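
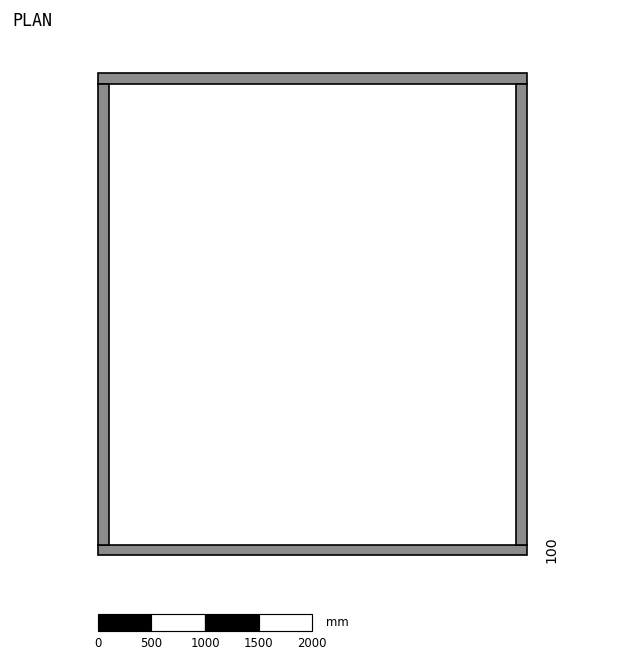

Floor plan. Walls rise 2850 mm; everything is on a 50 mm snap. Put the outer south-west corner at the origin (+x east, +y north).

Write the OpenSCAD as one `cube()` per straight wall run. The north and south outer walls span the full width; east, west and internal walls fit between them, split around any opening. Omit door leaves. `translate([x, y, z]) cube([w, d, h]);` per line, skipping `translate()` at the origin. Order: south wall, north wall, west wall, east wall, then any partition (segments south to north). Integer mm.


cube([4000, 100, 2850]);
translate([0, 4400, 0]) cube([4000, 100, 2850]);
translate([0, 100, 0]) cube([100, 4300, 2850]);
translate([3900, 100, 0]) cube([100, 4300, 2850]);


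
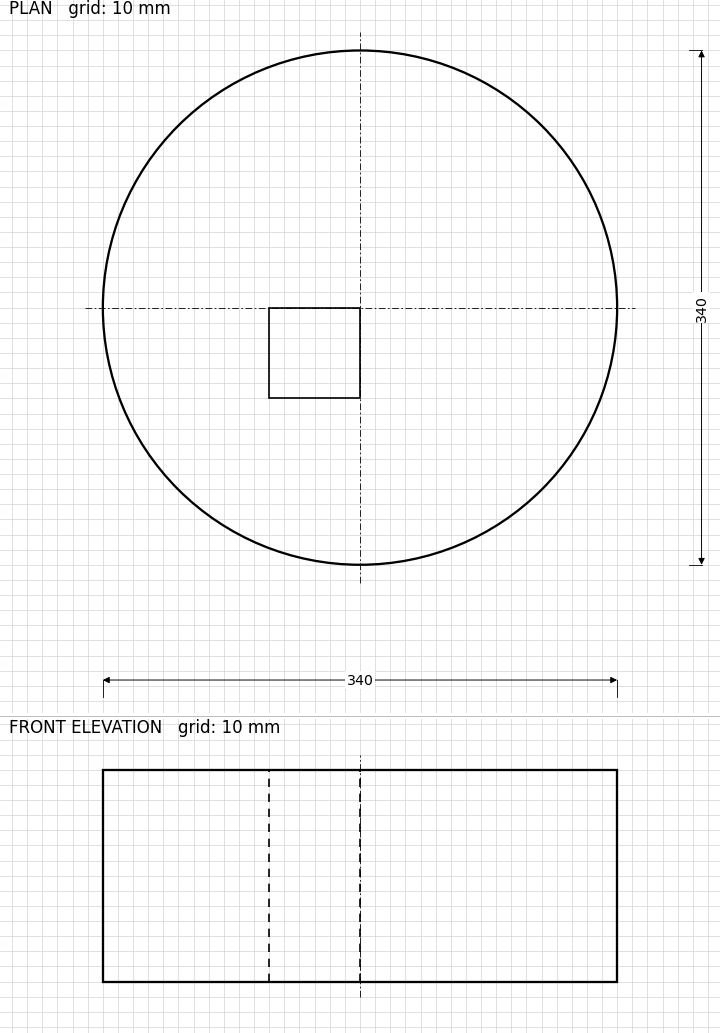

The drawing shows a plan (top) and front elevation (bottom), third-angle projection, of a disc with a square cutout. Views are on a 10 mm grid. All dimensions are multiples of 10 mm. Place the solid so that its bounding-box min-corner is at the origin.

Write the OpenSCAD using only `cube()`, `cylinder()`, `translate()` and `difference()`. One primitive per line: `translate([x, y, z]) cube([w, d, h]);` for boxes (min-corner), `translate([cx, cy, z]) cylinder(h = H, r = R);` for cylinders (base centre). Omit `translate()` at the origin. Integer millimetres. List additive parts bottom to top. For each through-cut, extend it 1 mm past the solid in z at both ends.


difference() {
  translate([170, 170, 0]) cylinder(h = 140, r = 170);
  translate([110, 110, -1]) cube([60, 60, 142]);
}


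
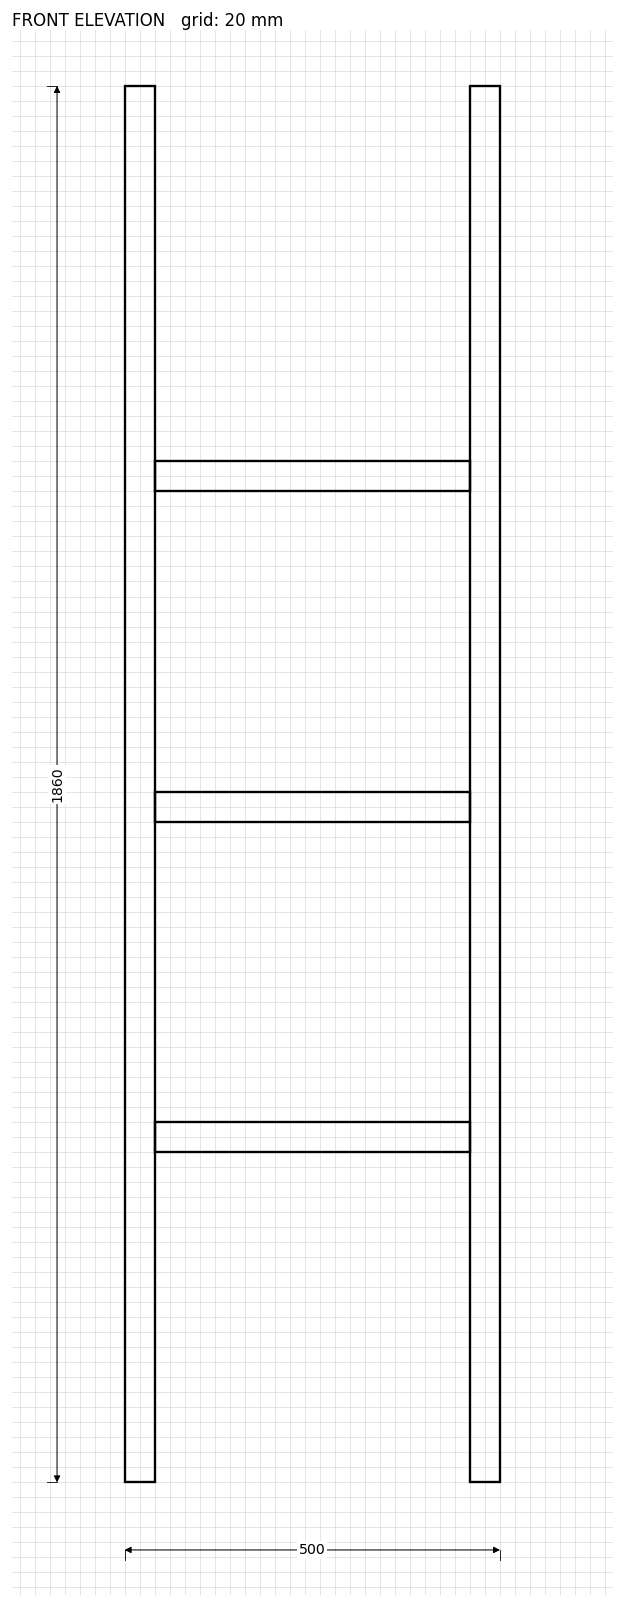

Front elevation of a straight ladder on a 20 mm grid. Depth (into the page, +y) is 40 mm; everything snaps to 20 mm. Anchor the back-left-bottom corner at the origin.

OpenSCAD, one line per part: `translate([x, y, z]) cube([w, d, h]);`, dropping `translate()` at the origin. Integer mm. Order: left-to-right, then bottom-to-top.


cube([40, 40, 1860]);
translate([40, 0, 440]) cube([420, 40, 40]);
translate([40, 0, 880]) cube([420, 40, 40]);
translate([40, 0, 1320]) cube([420, 40, 40]);
translate([460, 0, 0]) cube([40, 40, 1860]);


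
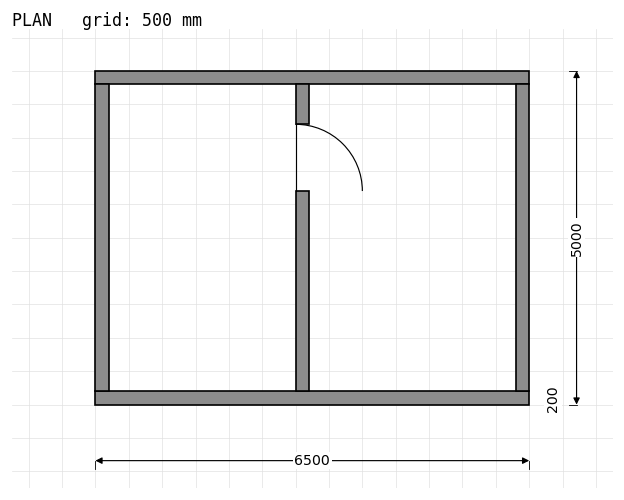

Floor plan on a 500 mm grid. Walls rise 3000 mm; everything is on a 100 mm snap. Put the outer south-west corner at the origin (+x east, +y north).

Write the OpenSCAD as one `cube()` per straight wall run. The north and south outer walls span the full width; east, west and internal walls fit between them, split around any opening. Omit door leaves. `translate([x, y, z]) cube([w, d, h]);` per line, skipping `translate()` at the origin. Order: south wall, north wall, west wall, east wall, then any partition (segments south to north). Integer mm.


cube([6500, 200, 3000]);
translate([0, 4800, 0]) cube([6500, 200, 3000]);
translate([0, 200, 0]) cube([200, 4600, 3000]);
translate([6300, 200, 0]) cube([200, 4600, 3000]);
translate([3000, 200, 0]) cube([200, 3000, 3000]);
translate([3000, 4200, 0]) cube([200, 600, 3000]);


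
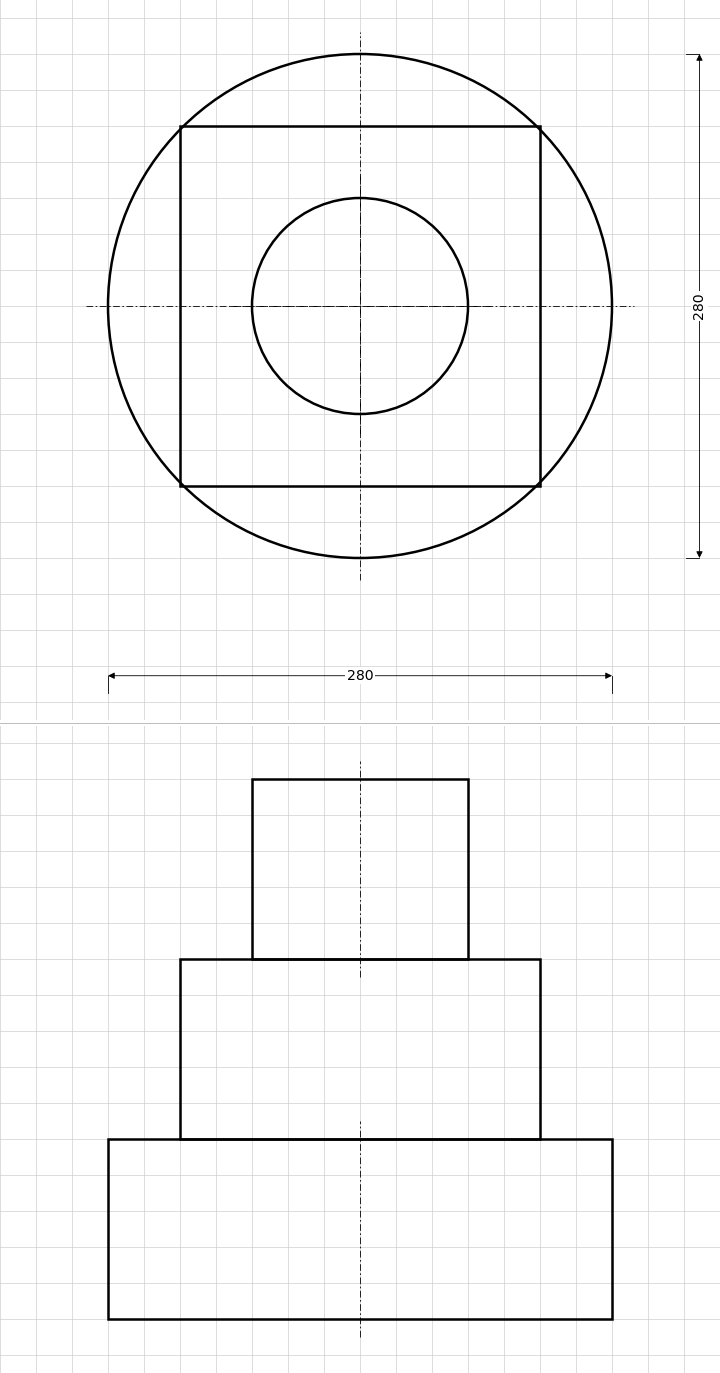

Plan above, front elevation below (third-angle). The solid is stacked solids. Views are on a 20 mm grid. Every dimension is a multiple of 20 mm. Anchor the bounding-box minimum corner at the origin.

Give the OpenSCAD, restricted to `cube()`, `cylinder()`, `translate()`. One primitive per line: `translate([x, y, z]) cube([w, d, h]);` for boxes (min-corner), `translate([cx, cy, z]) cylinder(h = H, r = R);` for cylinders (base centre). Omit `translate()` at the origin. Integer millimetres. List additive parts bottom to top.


translate([140, 140, 0]) cylinder(h = 100, r = 140);
translate([40, 40, 100]) cube([200, 200, 100]);
translate([140, 140, 200]) cylinder(h = 100, r = 60);


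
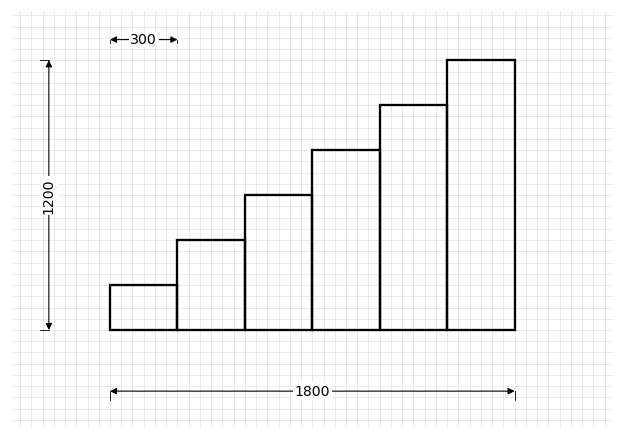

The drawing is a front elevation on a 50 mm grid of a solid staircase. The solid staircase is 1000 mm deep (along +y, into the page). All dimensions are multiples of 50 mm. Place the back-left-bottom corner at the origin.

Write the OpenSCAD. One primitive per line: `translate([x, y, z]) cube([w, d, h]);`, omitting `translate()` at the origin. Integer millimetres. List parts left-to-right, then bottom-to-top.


cube([300, 1000, 200]);
translate([300, 0, 0]) cube([300, 1000, 400]);
translate([600, 0, 0]) cube([300, 1000, 600]);
translate([900, 0, 0]) cube([300, 1000, 800]);
translate([1200, 0, 0]) cube([300, 1000, 1000]);
translate([1500, 0, 0]) cube([300, 1000, 1200]);


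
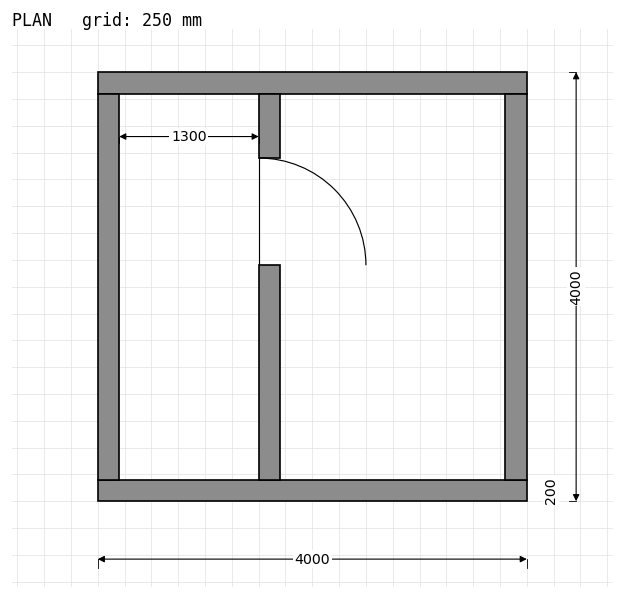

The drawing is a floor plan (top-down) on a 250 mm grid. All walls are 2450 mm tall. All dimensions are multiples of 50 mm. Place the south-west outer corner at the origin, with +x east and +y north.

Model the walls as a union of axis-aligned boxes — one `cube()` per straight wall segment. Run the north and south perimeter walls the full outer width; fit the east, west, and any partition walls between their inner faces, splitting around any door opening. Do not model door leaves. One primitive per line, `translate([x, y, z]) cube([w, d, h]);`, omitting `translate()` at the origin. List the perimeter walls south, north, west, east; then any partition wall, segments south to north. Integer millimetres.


cube([4000, 200, 2450]);
translate([0, 3800, 0]) cube([4000, 200, 2450]);
translate([0, 200, 0]) cube([200, 3600, 2450]);
translate([3800, 200, 0]) cube([200, 3600, 2450]);
translate([1500, 200, 0]) cube([200, 2000, 2450]);
translate([1500, 3200, 0]) cube([200, 600, 2450]);


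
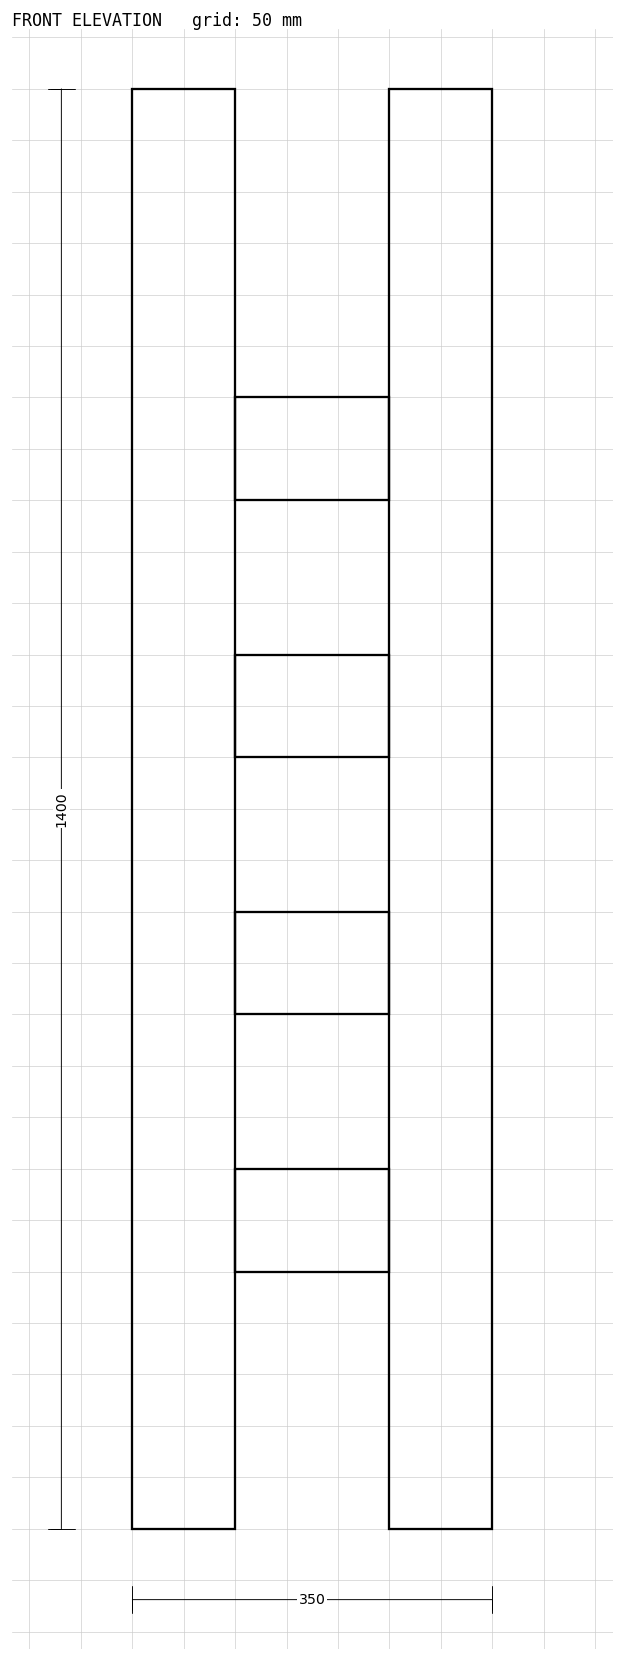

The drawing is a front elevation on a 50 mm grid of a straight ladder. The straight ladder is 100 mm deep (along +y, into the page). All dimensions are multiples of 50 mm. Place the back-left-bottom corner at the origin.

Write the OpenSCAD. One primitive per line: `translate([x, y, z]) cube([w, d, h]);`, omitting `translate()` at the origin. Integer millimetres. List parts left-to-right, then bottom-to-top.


cube([100, 100, 1400]);
translate([100, 0, 250]) cube([150, 100, 100]);
translate([100, 0, 500]) cube([150, 100, 100]);
translate([100, 0, 750]) cube([150, 100, 100]);
translate([100, 0, 1000]) cube([150, 100, 100]);
translate([250, 0, 0]) cube([100, 100, 1400]);


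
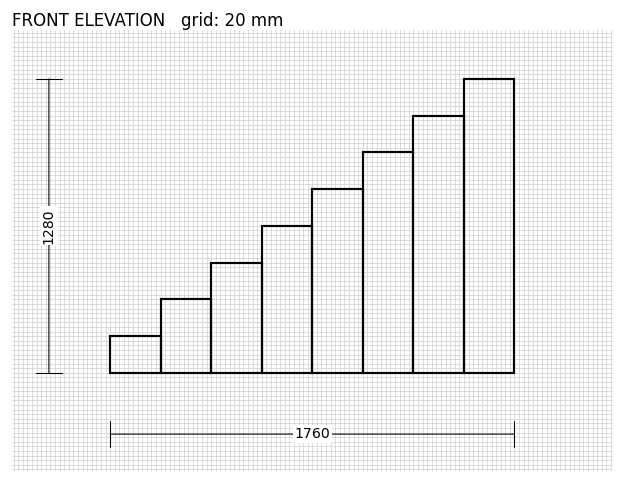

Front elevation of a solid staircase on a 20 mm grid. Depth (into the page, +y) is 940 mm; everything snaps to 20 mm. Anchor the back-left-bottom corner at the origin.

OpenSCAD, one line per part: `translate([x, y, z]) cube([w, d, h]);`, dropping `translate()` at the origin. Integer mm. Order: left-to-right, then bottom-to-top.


cube([220, 940, 160]);
translate([220, 0, 0]) cube([220, 940, 320]);
translate([440, 0, 0]) cube([220, 940, 480]);
translate([660, 0, 0]) cube([220, 940, 640]);
translate([880, 0, 0]) cube([220, 940, 800]);
translate([1100, 0, 0]) cube([220, 940, 960]);
translate([1320, 0, 0]) cube([220, 940, 1120]);
translate([1540, 0, 0]) cube([220, 940, 1280]);


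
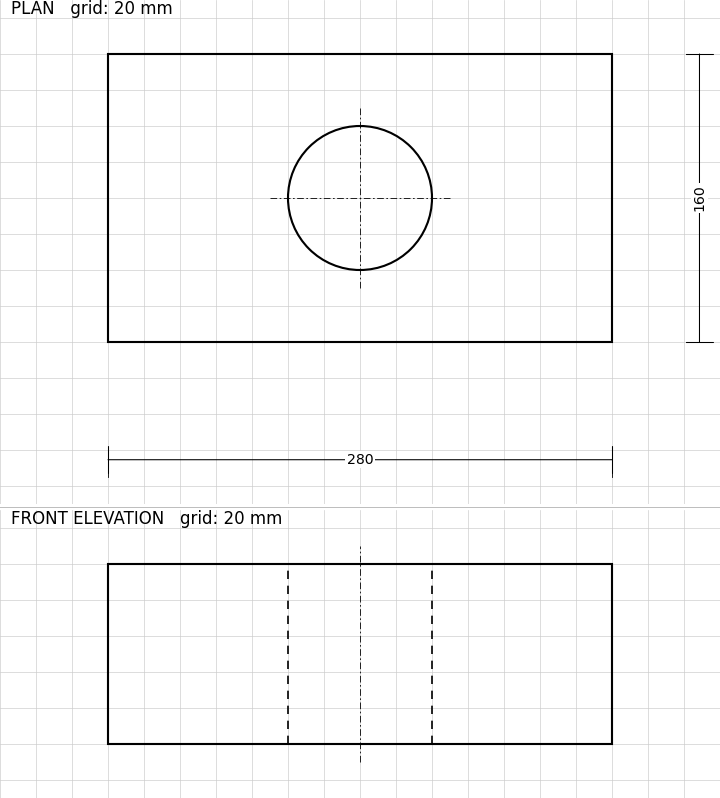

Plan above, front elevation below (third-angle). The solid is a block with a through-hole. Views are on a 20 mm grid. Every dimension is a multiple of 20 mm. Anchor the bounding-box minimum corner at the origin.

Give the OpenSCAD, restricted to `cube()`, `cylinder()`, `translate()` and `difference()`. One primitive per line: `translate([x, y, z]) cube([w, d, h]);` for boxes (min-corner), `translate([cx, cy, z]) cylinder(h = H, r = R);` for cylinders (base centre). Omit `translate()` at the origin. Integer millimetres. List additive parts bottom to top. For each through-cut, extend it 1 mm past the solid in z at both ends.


difference() {
  cube([280, 160, 100]);
  translate([140, 80, -1]) cylinder(h = 102, r = 40);
}


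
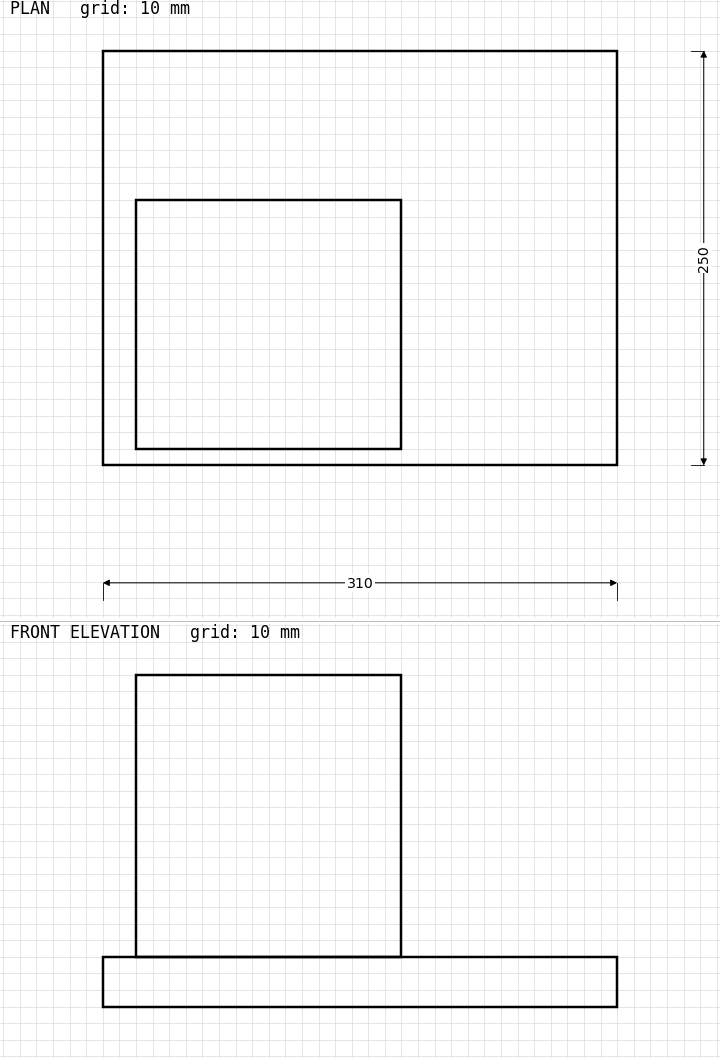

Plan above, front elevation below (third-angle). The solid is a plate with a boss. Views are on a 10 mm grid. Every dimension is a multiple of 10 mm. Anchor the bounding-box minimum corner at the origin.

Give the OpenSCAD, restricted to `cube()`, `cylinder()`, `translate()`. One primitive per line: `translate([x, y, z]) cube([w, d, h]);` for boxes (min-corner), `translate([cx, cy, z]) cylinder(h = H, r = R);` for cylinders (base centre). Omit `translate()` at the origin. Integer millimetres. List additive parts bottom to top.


cube([310, 250, 30]);
translate([20, 10, 30]) cube([160, 150, 170]);


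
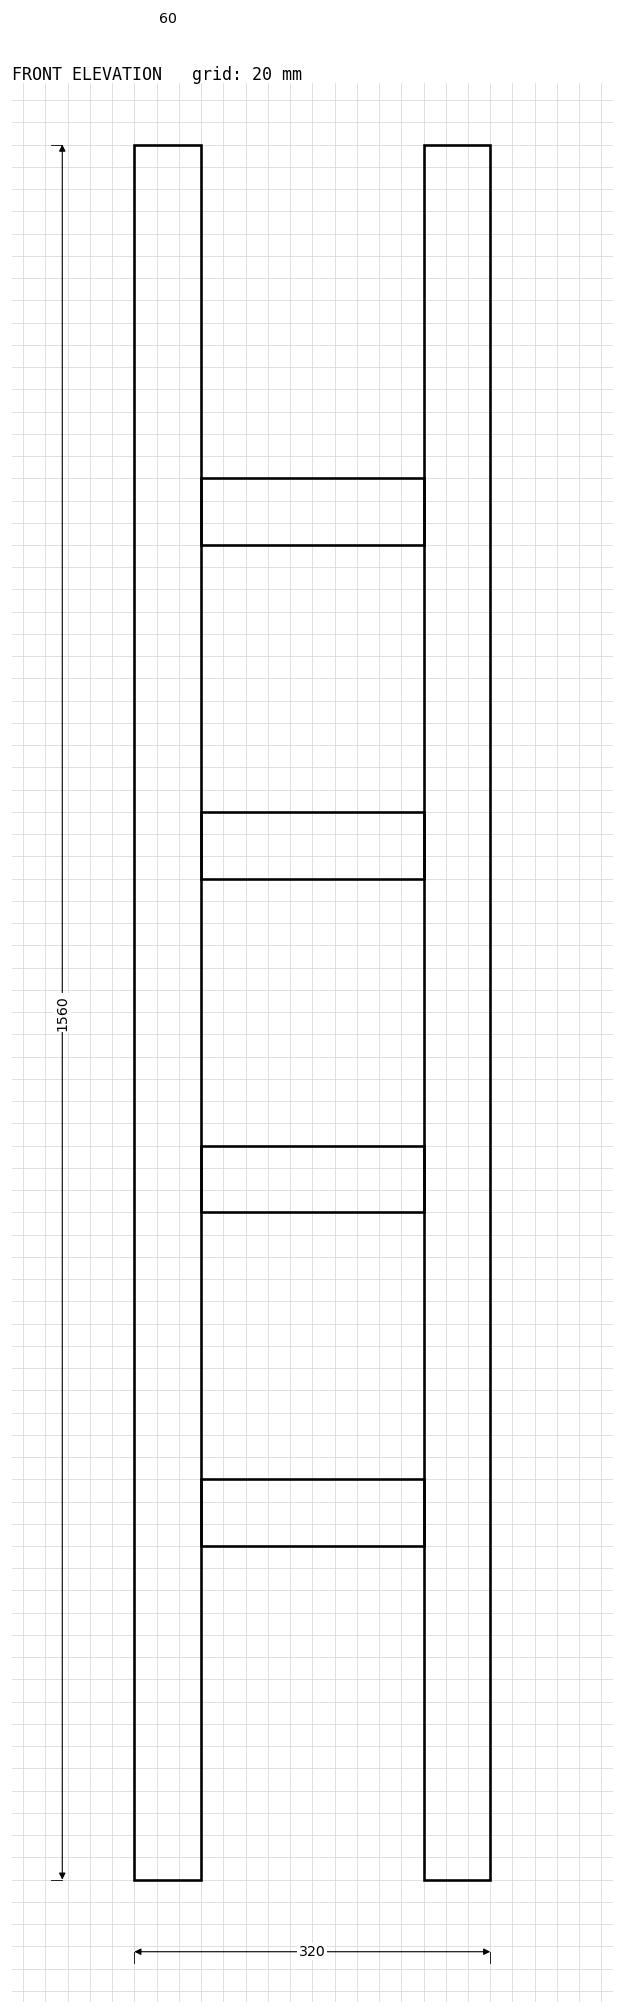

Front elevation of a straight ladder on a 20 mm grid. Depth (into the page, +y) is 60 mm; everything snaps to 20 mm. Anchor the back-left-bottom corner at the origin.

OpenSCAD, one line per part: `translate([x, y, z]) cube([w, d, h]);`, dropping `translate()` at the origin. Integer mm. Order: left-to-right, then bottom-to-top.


cube([60, 60, 1560]);
translate([60, 0, 300]) cube([200, 60, 60]);
translate([60, 0, 600]) cube([200, 60, 60]);
translate([60, 0, 900]) cube([200, 60, 60]);
translate([60, 0, 1200]) cube([200, 60, 60]);
translate([260, 0, 0]) cube([60, 60, 1560]);


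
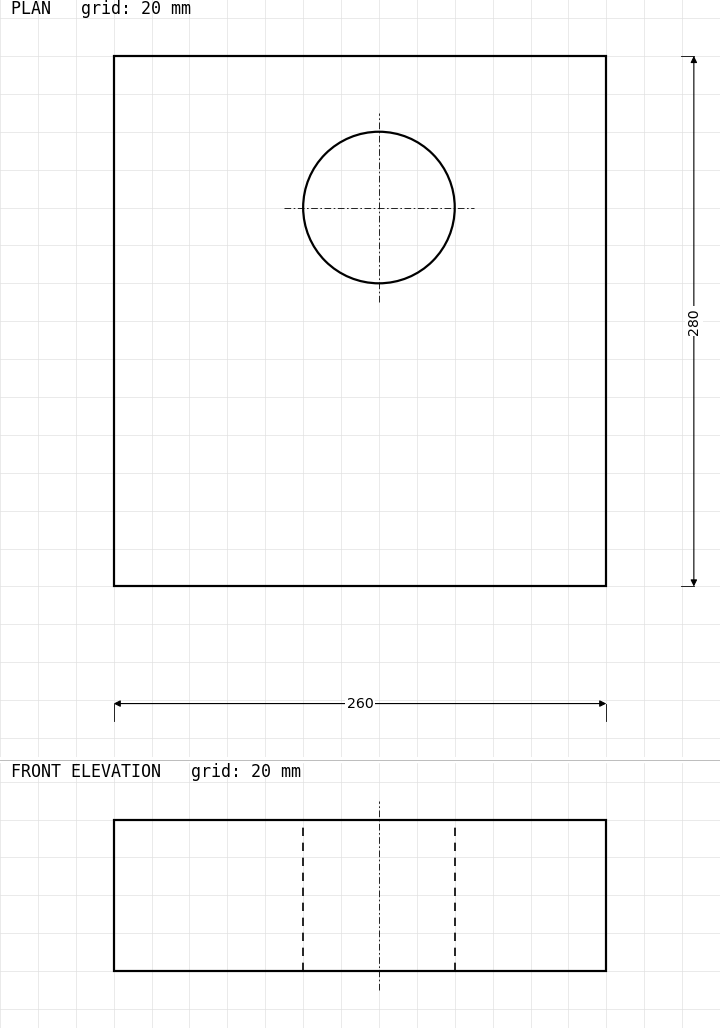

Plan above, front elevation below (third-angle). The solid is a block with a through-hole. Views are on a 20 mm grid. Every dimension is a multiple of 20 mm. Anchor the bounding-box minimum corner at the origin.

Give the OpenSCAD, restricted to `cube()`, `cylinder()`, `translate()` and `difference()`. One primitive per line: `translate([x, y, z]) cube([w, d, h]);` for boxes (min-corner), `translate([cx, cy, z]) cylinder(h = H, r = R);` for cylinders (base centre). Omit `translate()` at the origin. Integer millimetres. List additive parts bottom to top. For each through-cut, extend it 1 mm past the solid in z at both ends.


difference() {
  cube([260, 280, 80]);
  translate([140, 200, -1]) cylinder(h = 82, r = 40);
}


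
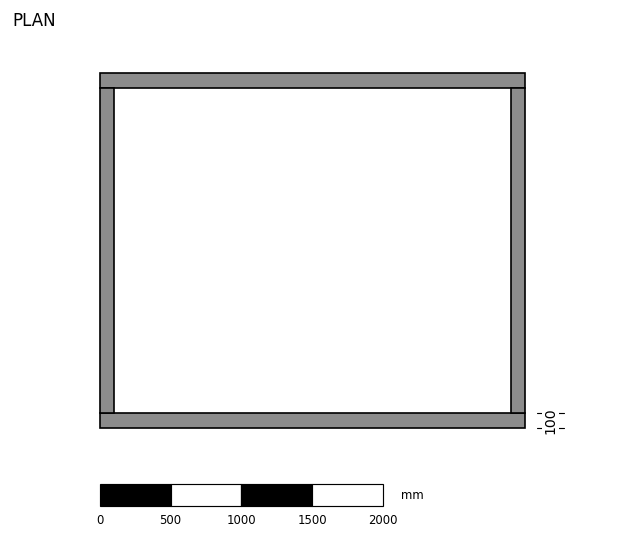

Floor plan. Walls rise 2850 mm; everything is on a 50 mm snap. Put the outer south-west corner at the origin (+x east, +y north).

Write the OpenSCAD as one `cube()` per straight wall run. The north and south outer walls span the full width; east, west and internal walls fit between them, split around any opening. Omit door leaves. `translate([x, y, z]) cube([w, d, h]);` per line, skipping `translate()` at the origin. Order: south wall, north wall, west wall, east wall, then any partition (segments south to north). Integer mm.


cube([3000, 100, 2850]);
translate([0, 2400, 0]) cube([3000, 100, 2850]);
translate([0, 100, 0]) cube([100, 2300, 2850]);
translate([2900, 100, 0]) cube([100, 2300, 2850]);


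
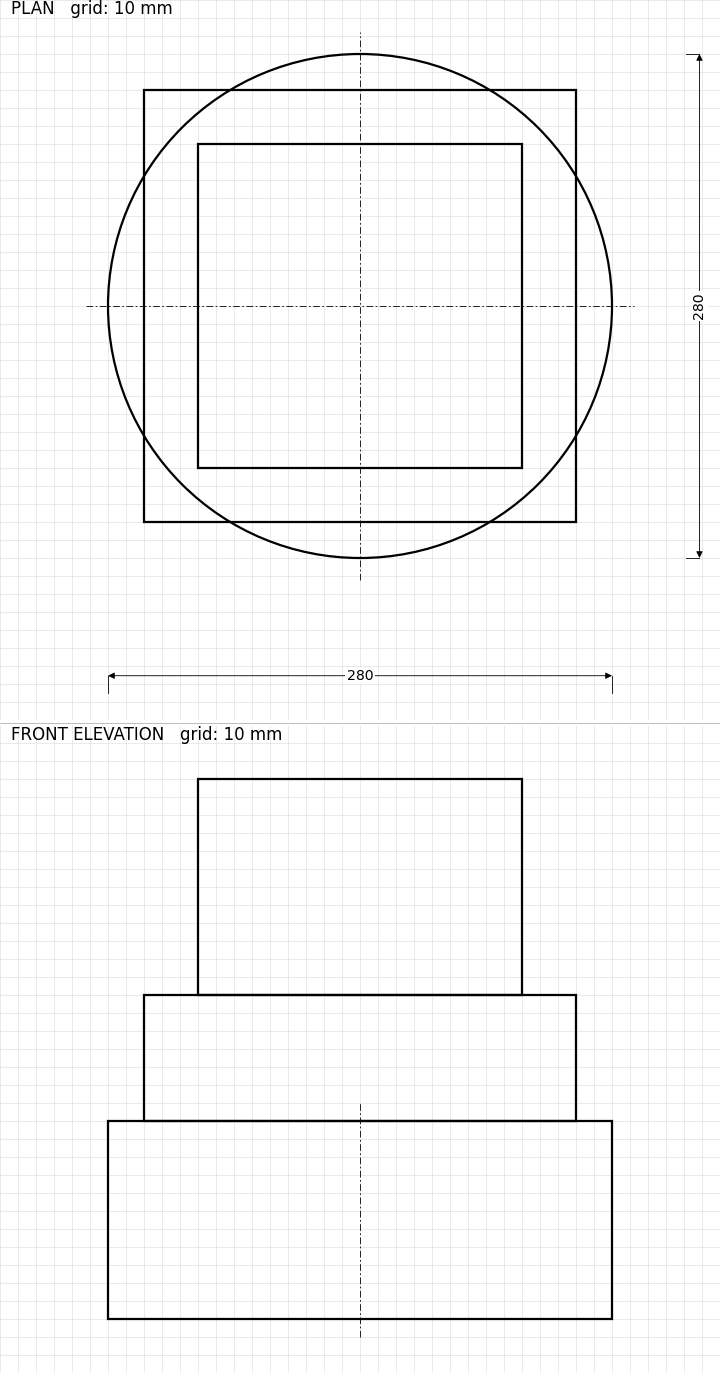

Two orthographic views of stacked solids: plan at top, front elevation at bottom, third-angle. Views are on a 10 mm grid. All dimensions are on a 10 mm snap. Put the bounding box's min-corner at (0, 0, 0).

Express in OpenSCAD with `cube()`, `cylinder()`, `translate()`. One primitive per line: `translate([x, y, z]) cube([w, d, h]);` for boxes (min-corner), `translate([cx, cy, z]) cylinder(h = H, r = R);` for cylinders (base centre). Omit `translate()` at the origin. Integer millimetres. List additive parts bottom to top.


translate([140, 140, 0]) cylinder(h = 110, r = 140);
translate([20, 20, 110]) cube([240, 240, 70]);
translate([50, 50, 180]) cube([180, 180, 120]);


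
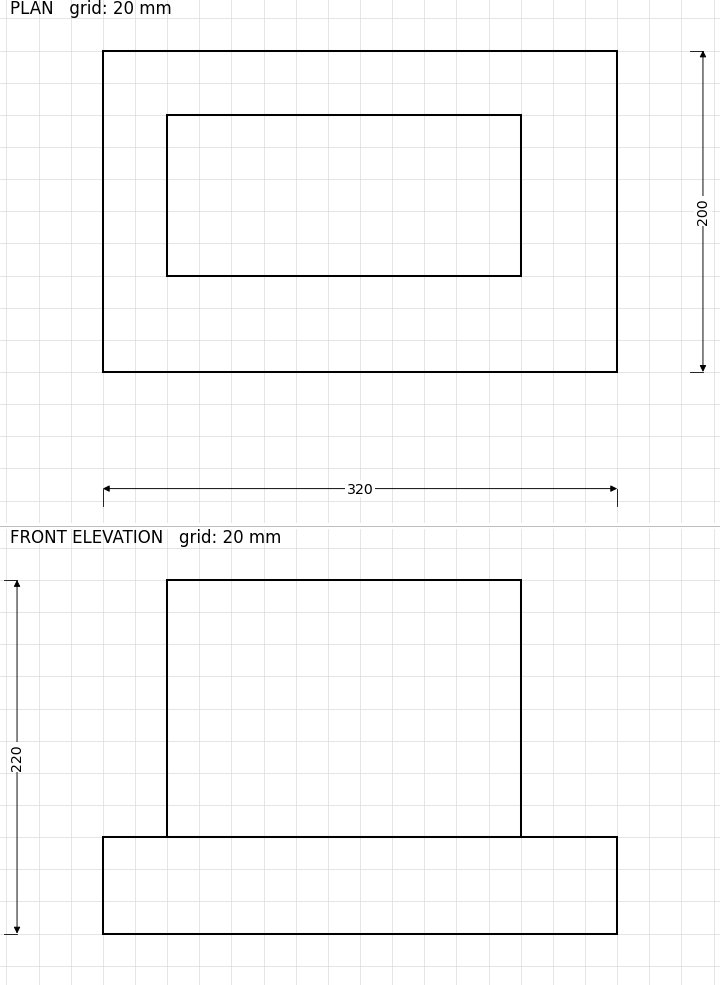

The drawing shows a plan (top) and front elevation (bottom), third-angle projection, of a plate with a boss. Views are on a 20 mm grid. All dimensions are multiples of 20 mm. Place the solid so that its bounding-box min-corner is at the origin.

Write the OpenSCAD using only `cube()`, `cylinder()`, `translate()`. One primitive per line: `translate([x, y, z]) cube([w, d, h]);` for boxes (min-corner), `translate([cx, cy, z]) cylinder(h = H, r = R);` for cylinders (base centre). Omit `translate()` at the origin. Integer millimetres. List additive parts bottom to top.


cube([320, 200, 60]);
translate([40, 60, 60]) cube([220, 100, 160]);


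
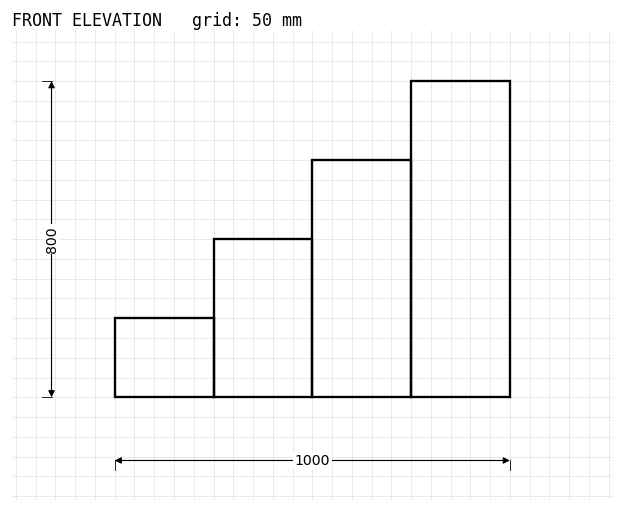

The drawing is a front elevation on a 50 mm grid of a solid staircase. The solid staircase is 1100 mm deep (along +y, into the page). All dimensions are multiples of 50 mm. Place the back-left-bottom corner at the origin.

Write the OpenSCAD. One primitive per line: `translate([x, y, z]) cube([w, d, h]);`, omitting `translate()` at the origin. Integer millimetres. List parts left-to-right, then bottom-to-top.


cube([250, 1100, 200]);
translate([250, 0, 0]) cube([250, 1100, 400]);
translate([500, 0, 0]) cube([250, 1100, 600]);
translate([750, 0, 0]) cube([250, 1100, 800]);


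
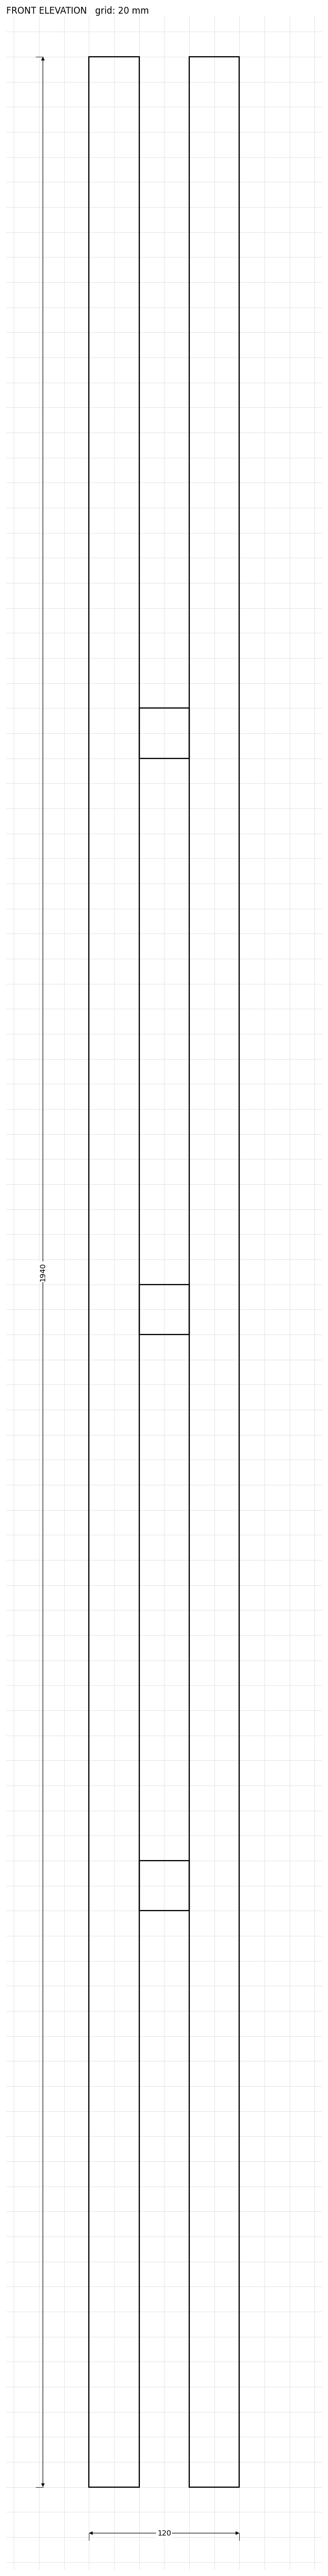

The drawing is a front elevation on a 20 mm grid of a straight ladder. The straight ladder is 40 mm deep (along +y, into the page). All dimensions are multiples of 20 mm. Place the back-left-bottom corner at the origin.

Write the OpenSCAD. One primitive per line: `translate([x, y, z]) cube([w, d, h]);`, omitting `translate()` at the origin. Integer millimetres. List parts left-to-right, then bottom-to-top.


cube([40, 40, 1940]);
translate([40, 0, 460]) cube([40, 40, 40]);
translate([40, 0, 920]) cube([40, 40, 40]);
translate([40, 0, 1380]) cube([40, 40, 40]);
translate([80, 0, 0]) cube([40, 40, 1940]);


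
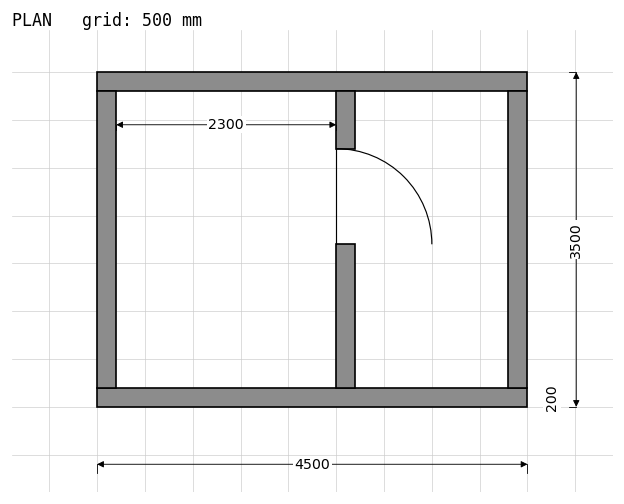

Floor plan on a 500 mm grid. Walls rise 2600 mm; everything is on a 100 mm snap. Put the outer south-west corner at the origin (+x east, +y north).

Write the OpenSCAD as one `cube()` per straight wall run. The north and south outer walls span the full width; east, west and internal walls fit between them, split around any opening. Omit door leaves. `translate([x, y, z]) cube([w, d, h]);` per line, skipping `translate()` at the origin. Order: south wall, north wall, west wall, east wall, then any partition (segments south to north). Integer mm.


cube([4500, 200, 2600]);
translate([0, 3300, 0]) cube([4500, 200, 2600]);
translate([0, 200, 0]) cube([200, 3100, 2600]);
translate([4300, 200, 0]) cube([200, 3100, 2600]);
translate([2500, 200, 0]) cube([200, 1500, 2600]);
translate([2500, 2700, 0]) cube([200, 600, 2600]);


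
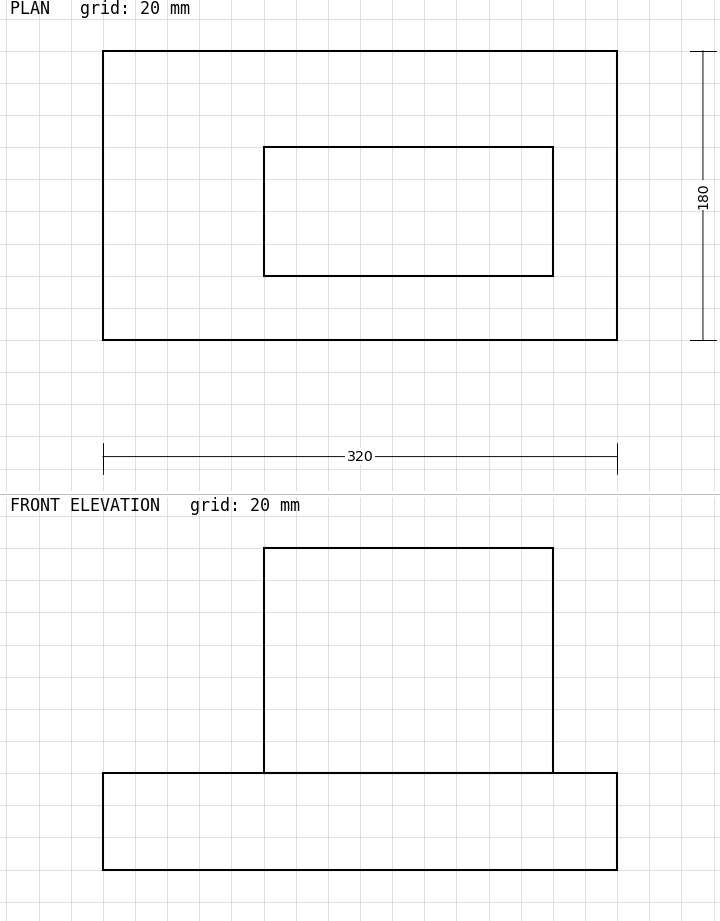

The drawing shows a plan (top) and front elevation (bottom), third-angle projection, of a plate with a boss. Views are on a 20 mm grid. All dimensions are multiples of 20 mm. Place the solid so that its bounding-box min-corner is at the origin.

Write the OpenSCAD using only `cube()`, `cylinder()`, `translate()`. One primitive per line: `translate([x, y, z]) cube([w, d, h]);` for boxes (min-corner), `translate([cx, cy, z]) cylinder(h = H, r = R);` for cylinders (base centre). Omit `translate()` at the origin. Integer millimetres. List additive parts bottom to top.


cube([320, 180, 60]);
translate([100, 40, 60]) cube([180, 80, 140]);


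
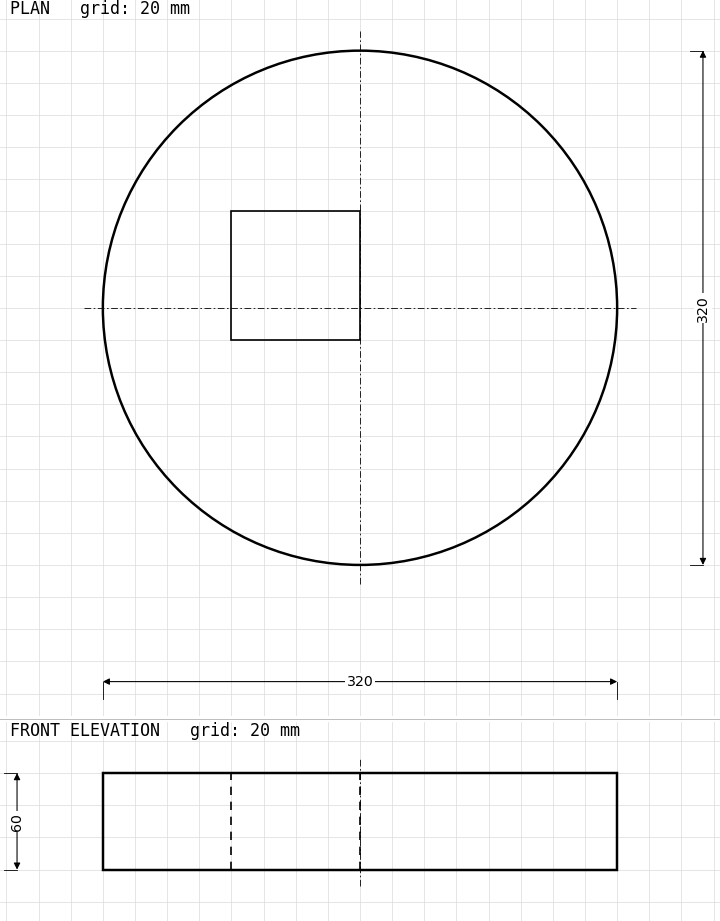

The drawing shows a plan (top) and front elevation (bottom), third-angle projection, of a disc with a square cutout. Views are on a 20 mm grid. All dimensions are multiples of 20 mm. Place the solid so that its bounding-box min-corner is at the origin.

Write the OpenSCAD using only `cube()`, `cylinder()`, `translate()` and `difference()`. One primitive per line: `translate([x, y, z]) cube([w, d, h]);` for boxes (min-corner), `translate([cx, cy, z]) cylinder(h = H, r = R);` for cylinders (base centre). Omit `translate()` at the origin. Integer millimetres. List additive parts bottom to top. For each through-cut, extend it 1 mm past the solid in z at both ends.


difference() {
  translate([160, 160, 0]) cylinder(h = 60, r = 160);
  translate([80, 140, -1]) cube([80, 80, 62]);
}


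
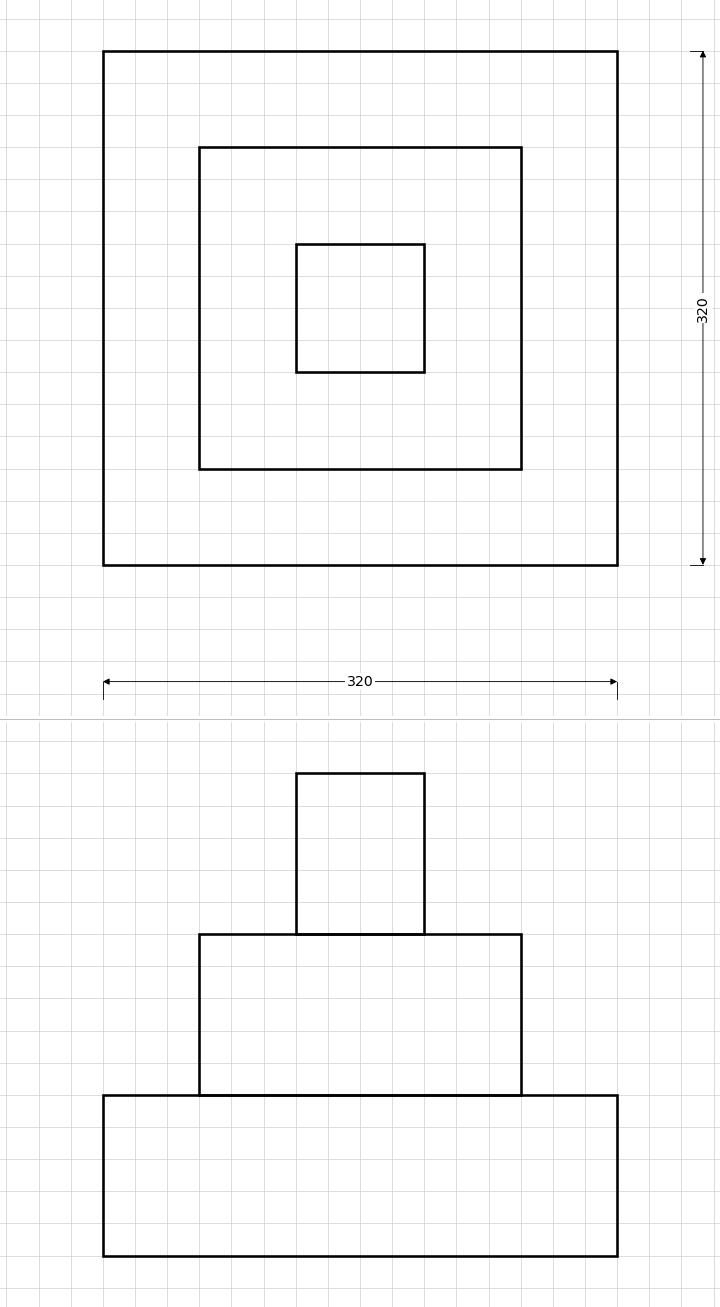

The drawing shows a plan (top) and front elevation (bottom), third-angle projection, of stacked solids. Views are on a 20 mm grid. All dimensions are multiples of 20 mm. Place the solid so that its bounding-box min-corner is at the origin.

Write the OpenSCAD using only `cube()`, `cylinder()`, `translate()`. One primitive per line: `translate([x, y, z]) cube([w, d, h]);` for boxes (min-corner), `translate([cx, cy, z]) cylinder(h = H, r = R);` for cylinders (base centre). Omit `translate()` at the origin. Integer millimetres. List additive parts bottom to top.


cube([320, 320, 100]);
translate([60, 60, 100]) cube([200, 200, 100]);
translate([120, 120, 200]) cube([80, 80, 100]);


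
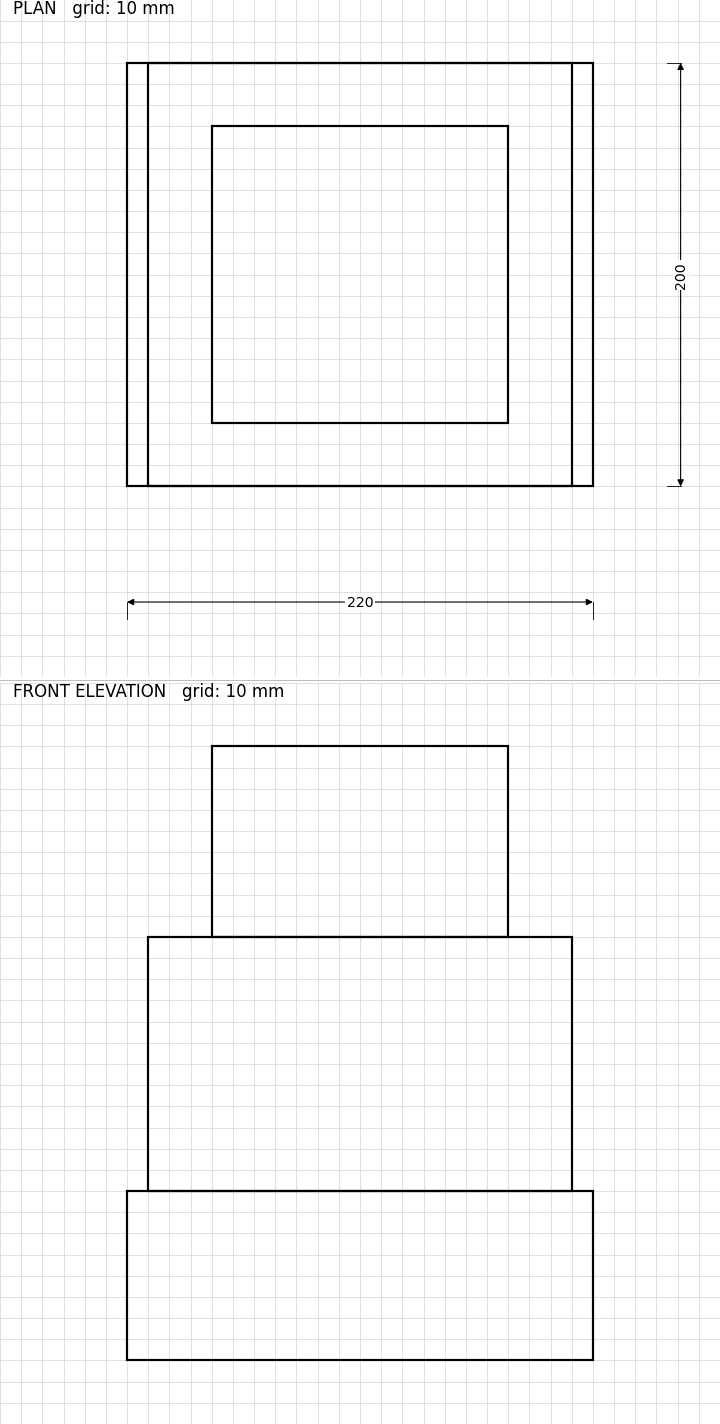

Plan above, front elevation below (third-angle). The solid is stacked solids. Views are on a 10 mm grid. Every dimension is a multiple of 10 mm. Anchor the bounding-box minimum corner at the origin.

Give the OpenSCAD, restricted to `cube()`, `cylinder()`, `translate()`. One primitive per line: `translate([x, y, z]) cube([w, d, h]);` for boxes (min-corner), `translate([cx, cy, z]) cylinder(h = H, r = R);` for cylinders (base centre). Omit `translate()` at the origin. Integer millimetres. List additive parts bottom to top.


cube([220, 200, 80]);
translate([10, 0, 80]) cube([200, 200, 120]);
translate([40, 30, 200]) cube([140, 140, 90]);


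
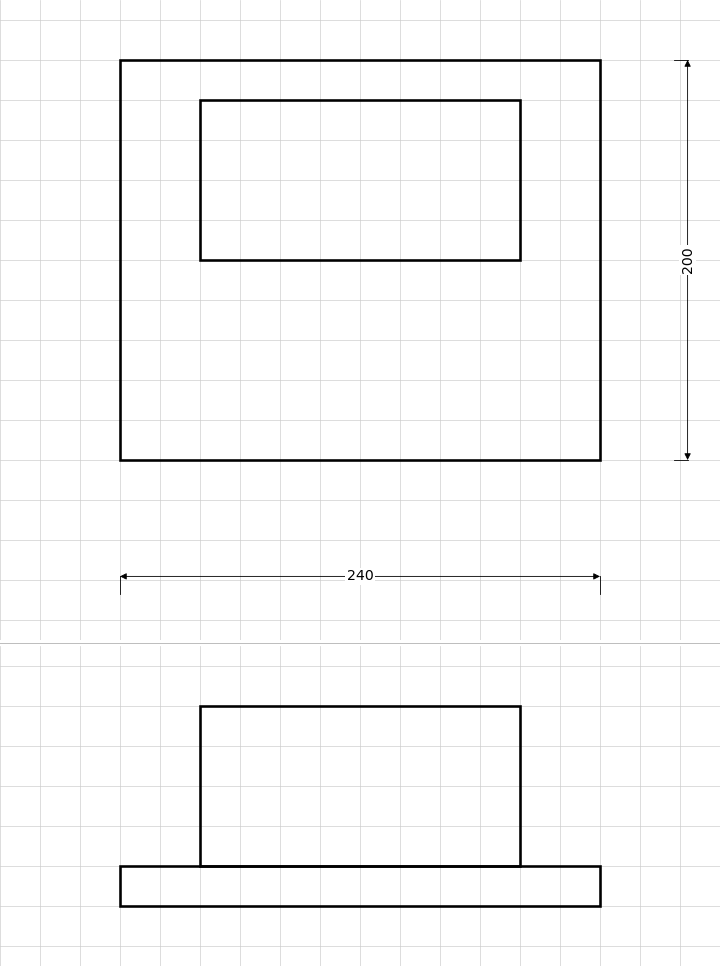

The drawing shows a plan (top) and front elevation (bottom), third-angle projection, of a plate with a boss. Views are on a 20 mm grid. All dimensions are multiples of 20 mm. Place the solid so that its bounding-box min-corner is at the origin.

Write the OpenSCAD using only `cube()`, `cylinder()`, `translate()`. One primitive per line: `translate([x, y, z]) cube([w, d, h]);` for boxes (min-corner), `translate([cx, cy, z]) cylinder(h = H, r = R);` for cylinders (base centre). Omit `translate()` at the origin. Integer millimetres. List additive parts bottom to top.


cube([240, 200, 20]);
translate([40, 100, 20]) cube([160, 80, 80]);


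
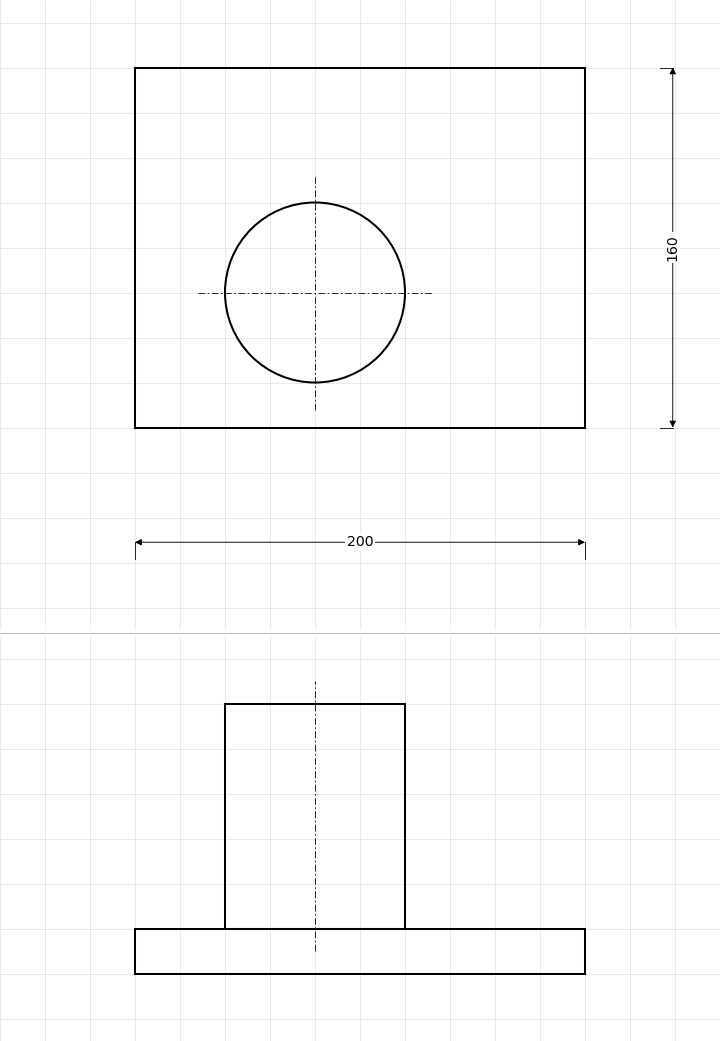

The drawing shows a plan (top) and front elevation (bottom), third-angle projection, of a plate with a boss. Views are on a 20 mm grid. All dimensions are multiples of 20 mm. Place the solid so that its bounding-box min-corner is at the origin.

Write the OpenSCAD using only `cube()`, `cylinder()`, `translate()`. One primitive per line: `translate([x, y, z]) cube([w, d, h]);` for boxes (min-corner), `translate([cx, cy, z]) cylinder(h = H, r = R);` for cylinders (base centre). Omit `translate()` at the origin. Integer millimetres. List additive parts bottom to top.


cube([200, 160, 20]);
translate([80, 60, 20]) cylinder(h = 100, r = 40);


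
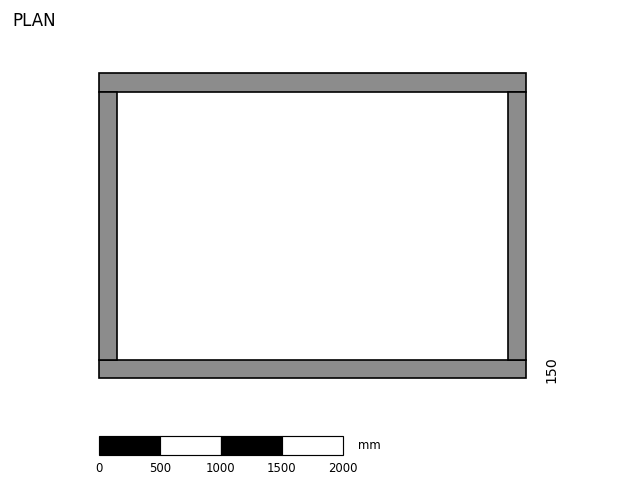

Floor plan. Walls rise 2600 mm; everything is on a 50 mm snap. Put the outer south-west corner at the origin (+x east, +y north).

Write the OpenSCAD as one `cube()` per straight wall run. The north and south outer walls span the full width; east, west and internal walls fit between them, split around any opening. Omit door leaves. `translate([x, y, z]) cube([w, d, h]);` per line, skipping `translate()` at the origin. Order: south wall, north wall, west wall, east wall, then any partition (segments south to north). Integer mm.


cube([3500, 150, 2600]);
translate([0, 2350, 0]) cube([3500, 150, 2600]);
translate([0, 150, 0]) cube([150, 2200, 2600]);
translate([3350, 150, 0]) cube([150, 2200, 2600]);


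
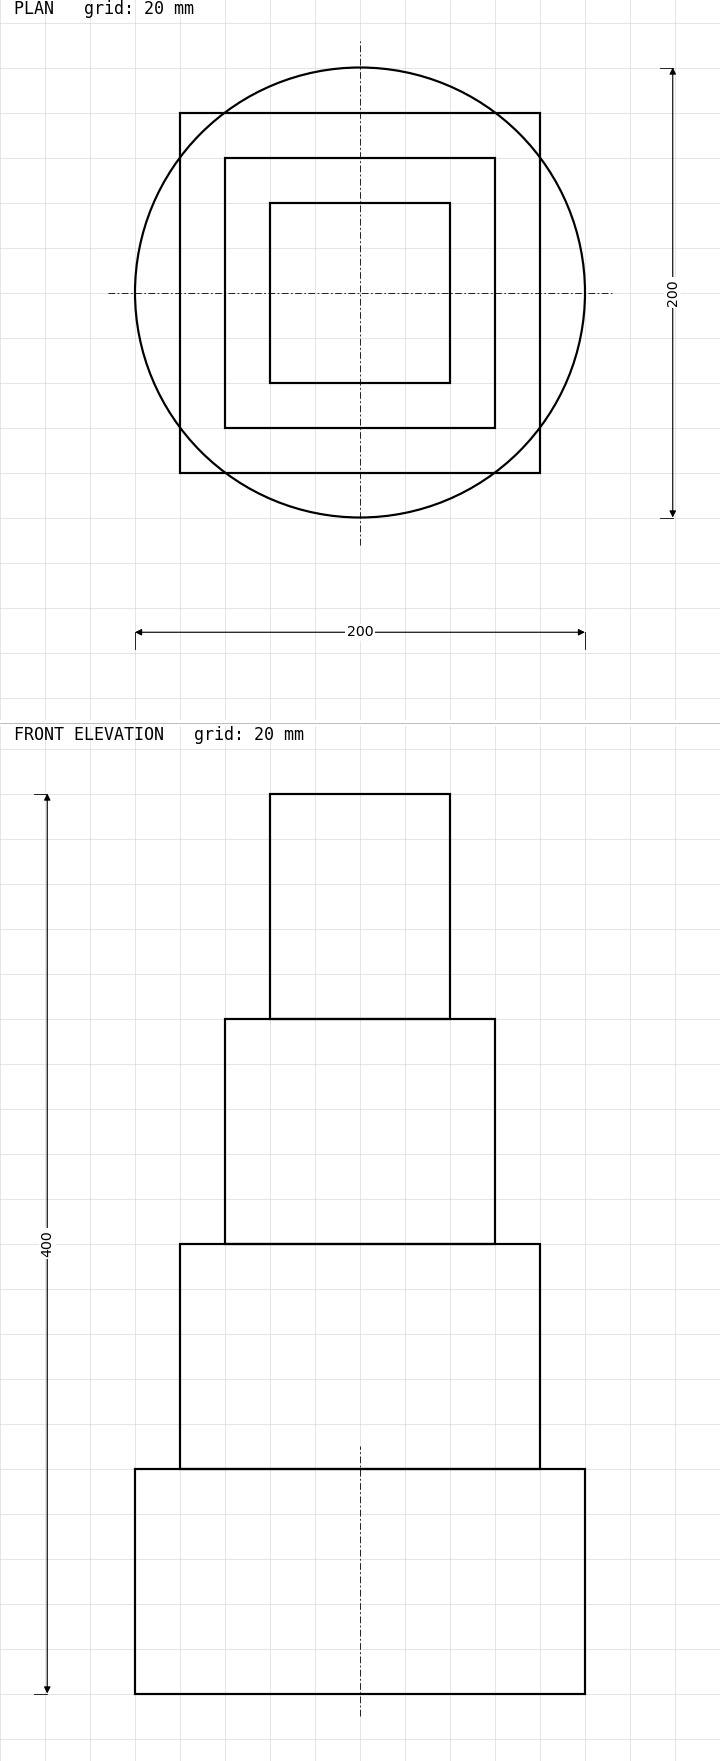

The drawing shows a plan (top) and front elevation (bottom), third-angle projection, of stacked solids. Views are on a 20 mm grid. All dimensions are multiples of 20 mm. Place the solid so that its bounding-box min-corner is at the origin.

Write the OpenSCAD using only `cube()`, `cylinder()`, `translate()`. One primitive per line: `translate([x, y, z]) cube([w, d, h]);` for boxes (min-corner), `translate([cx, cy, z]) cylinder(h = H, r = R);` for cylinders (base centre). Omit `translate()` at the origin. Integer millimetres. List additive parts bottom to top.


translate([100, 100, 0]) cylinder(h = 100, r = 100);
translate([20, 20, 100]) cube([160, 160, 100]);
translate([40, 40, 200]) cube([120, 120, 100]);
translate([60, 60, 300]) cube([80, 80, 100]);


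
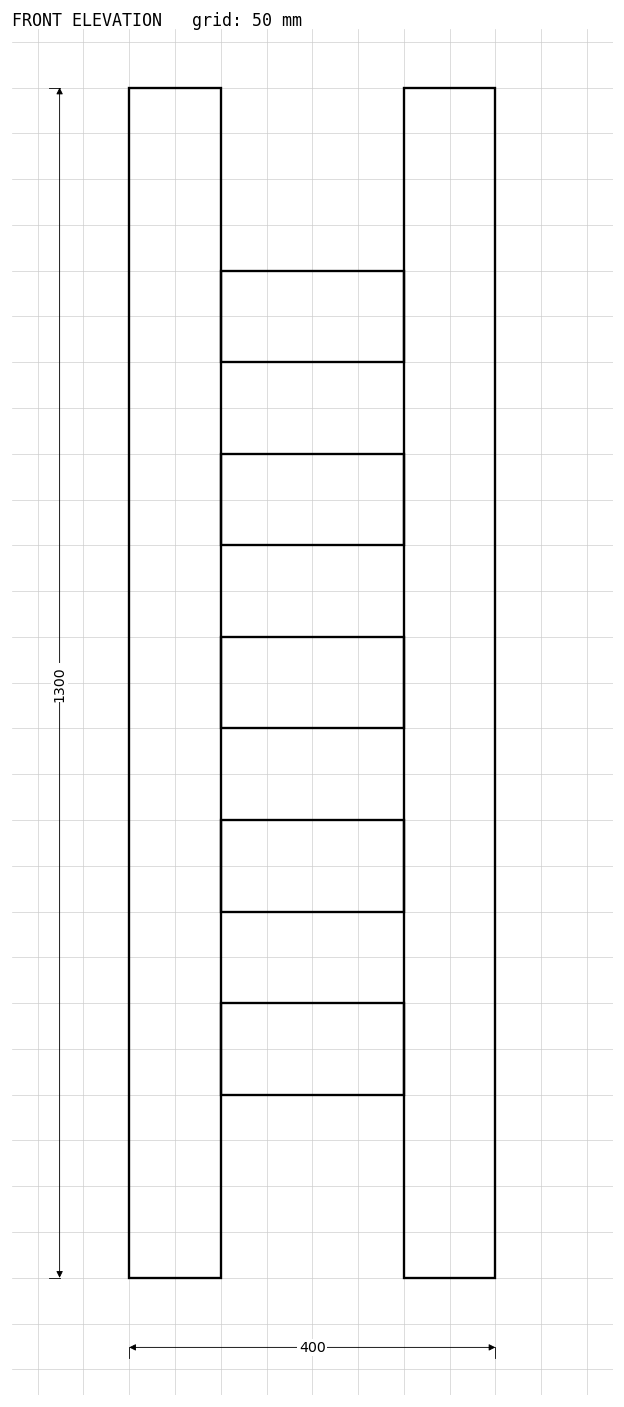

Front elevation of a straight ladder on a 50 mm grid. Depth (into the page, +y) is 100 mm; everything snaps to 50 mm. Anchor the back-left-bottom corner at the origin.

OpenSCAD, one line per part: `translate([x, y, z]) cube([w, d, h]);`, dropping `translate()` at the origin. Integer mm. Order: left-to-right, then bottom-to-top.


cube([100, 100, 1300]);
translate([100, 0, 200]) cube([200, 100, 100]);
translate([100, 0, 400]) cube([200, 100, 100]);
translate([100, 0, 600]) cube([200, 100, 100]);
translate([100, 0, 800]) cube([200, 100, 100]);
translate([100, 0, 1000]) cube([200, 100, 100]);
translate([300, 0, 0]) cube([100, 100, 1300]);


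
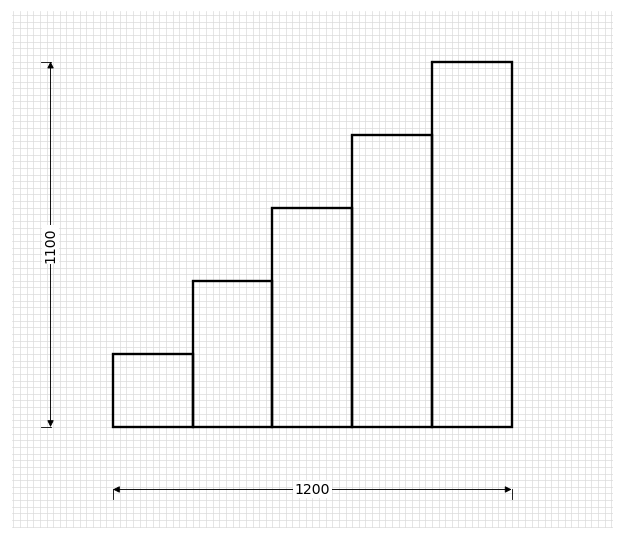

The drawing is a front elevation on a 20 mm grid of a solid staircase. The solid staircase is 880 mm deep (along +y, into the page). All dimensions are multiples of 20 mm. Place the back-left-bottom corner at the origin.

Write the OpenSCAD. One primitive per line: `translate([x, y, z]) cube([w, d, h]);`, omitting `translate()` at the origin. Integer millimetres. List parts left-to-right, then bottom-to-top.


cube([240, 880, 220]);
translate([240, 0, 0]) cube([240, 880, 440]);
translate([480, 0, 0]) cube([240, 880, 660]);
translate([720, 0, 0]) cube([240, 880, 880]);
translate([960, 0, 0]) cube([240, 880, 1100]);


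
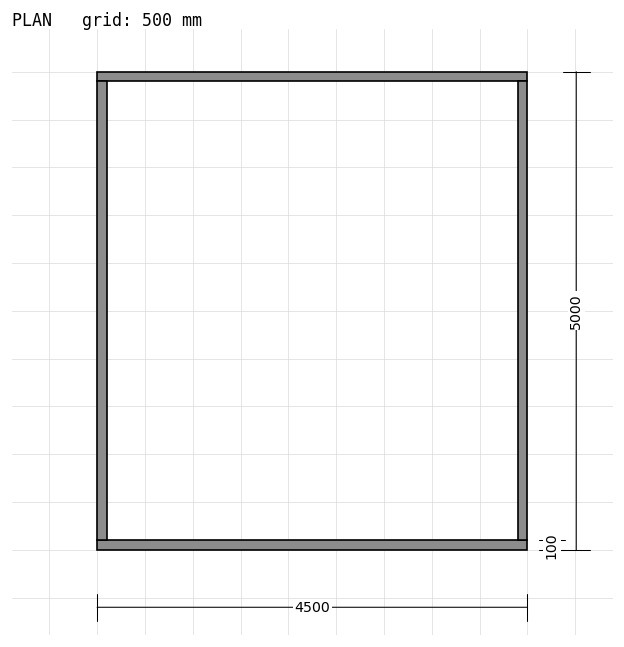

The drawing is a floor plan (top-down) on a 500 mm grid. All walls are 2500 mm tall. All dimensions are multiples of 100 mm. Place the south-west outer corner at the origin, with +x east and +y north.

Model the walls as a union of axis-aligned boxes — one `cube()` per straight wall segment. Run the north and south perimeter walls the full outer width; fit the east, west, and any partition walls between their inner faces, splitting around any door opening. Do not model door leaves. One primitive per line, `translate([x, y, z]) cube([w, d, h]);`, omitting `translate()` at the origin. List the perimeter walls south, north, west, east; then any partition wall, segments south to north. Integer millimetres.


cube([4500, 100, 2500]);
translate([0, 4900, 0]) cube([4500, 100, 2500]);
translate([0, 100, 0]) cube([100, 4800, 2500]);
translate([4400, 100, 0]) cube([100, 4800, 2500]);


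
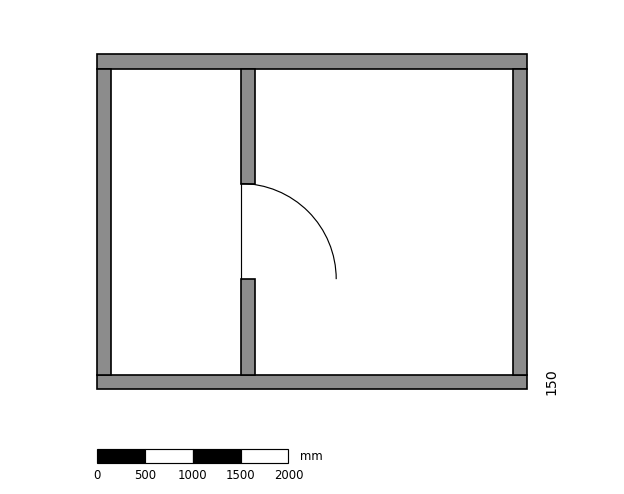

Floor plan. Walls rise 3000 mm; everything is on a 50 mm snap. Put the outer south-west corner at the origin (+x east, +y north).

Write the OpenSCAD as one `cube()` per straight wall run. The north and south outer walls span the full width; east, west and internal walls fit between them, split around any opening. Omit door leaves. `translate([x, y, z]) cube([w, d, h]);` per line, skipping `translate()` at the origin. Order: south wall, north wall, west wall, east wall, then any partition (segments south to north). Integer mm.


cube([4500, 150, 3000]);
translate([0, 3350, 0]) cube([4500, 150, 3000]);
translate([0, 150, 0]) cube([150, 3200, 3000]);
translate([4350, 150, 0]) cube([150, 3200, 3000]);
translate([1500, 150, 0]) cube([150, 1000, 3000]);
translate([1500, 2150, 0]) cube([150, 1200, 3000]);


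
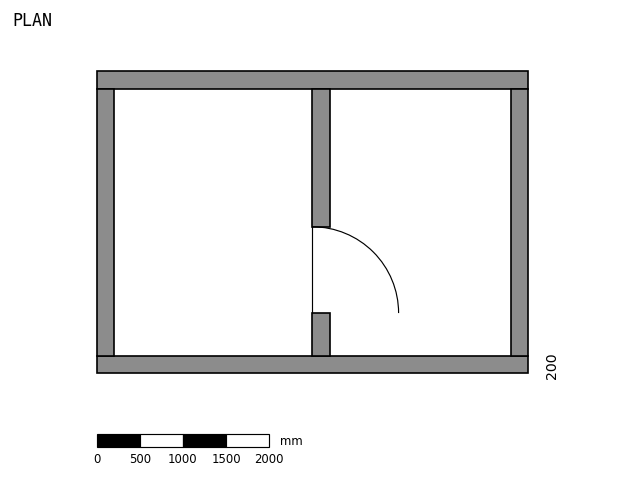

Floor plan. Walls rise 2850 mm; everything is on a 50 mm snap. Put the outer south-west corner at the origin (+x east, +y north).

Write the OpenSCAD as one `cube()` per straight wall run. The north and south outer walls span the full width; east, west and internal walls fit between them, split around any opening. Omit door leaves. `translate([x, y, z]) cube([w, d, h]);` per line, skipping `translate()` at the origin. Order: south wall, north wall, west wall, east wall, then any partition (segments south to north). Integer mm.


cube([5000, 200, 2850]);
translate([0, 3300, 0]) cube([5000, 200, 2850]);
translate([0, 200, 0]) cube([200, 3100, 2850]);
translate([4800, 200, 0]) cube([200, 3100, 2850]);
translate([2500, 200, 0]) cube([200, 500, 2850]);
translate([2500, 1700, 0]) cube([200, 1600, 2850]);


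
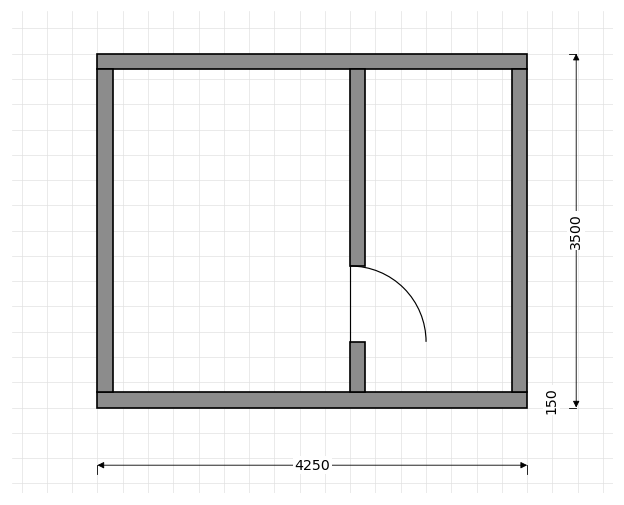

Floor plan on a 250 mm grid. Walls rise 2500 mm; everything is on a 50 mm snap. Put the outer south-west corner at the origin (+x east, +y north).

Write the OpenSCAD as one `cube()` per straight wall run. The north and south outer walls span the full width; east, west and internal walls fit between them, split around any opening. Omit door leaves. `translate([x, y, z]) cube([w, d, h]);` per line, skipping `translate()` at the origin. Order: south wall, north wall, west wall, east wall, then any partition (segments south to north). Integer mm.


cube([4250, 150, 2500]);
translate([0, 3350, 0]) cube([4250, 150, 2500]);
translate([0, 150, 0]) cube([150, 3200, 2500]);
translate([4100, 150, 0]) cube([150, 3200, 2500]);
translate([2500, 150, 0]) cube([150, 500, 2500]);
translate([2500, 1400, 0]) cube([150, 1950, 2500]);


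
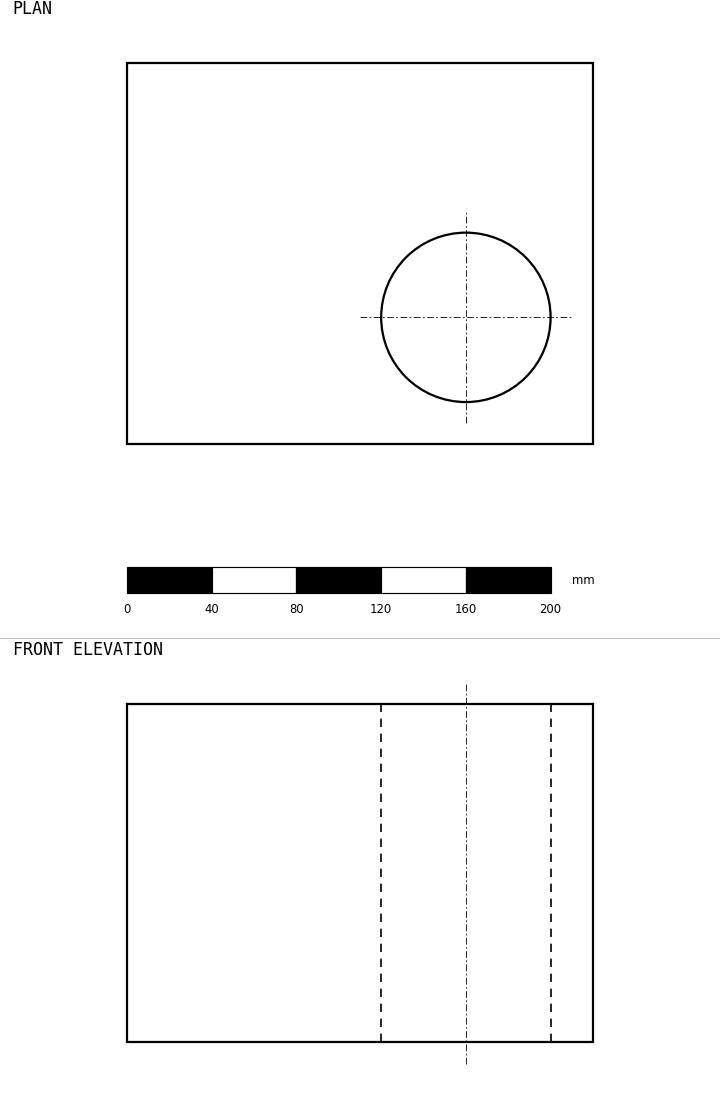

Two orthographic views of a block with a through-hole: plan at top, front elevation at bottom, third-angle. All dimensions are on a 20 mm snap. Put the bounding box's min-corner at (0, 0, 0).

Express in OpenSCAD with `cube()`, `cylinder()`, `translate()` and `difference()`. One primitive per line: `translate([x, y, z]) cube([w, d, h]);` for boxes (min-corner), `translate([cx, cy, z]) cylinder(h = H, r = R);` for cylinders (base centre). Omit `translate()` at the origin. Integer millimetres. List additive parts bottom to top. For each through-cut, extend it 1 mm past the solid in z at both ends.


difference() {
  cube([220, 180, 160]);
  translate([160, 60, -1]) cylinder(h = 162, r = 40);
}


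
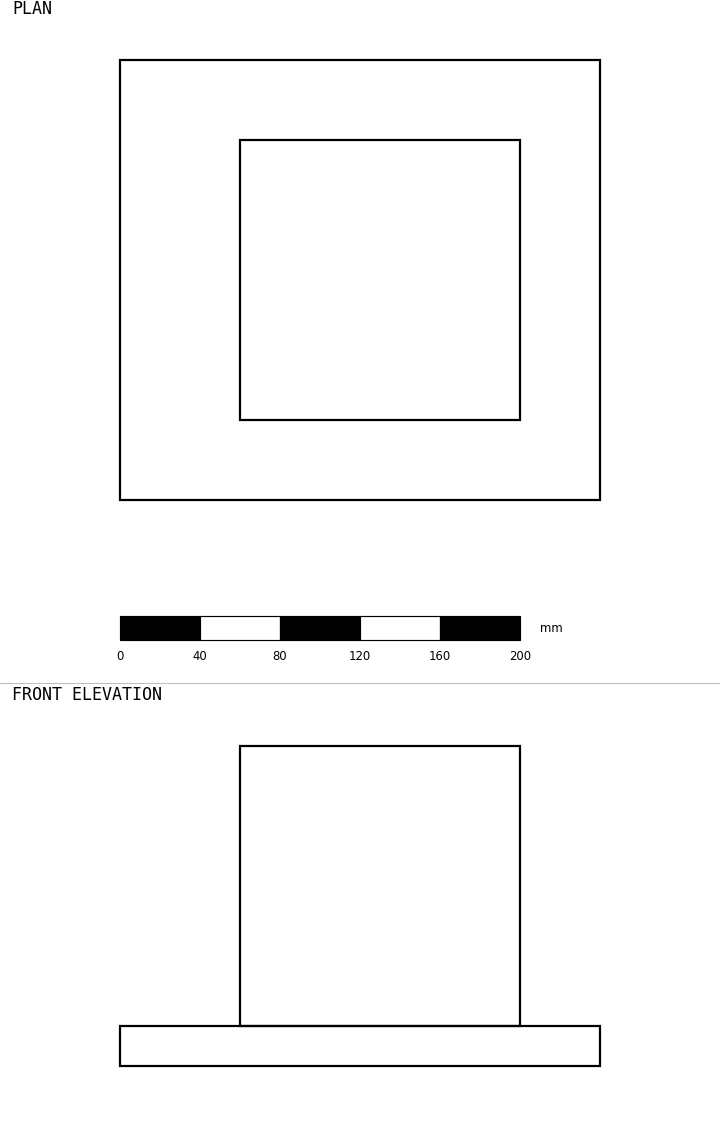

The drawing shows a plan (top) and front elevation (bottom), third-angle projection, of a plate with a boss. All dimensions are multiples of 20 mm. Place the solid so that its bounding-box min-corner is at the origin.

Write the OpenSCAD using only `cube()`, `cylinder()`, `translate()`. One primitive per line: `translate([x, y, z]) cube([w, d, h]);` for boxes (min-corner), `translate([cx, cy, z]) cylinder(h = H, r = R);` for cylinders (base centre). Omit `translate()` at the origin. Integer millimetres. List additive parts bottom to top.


cube([240, 220, 20]);
translate([60, 40, 20]) cube([140, 140, 140]);
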